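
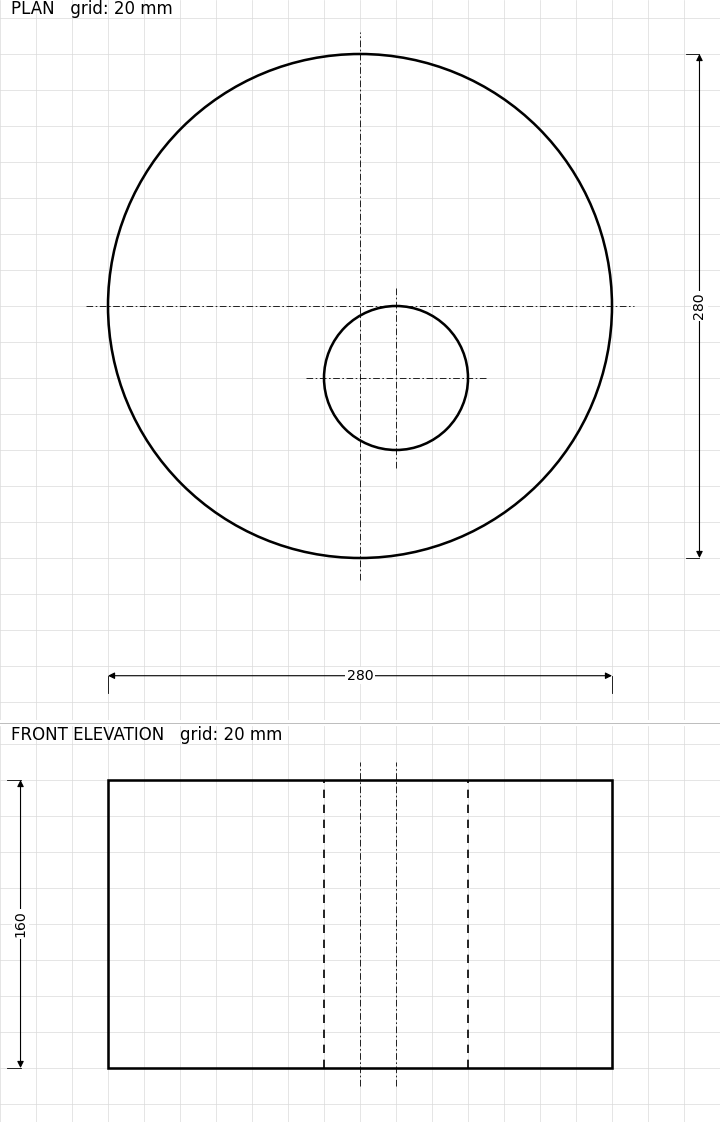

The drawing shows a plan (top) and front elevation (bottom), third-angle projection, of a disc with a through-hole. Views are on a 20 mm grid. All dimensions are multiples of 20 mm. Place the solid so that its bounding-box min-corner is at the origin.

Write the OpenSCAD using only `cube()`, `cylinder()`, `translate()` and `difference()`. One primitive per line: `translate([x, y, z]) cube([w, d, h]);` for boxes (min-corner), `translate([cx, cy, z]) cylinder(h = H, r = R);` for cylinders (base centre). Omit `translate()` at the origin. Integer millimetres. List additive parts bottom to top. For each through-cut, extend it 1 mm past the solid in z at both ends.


difference() {
  translate([140, 140, 0]) cylinder(h = 160, r = 140);
  translate([160, 100, -1]) cylinder(h = 162, r = 40);
}


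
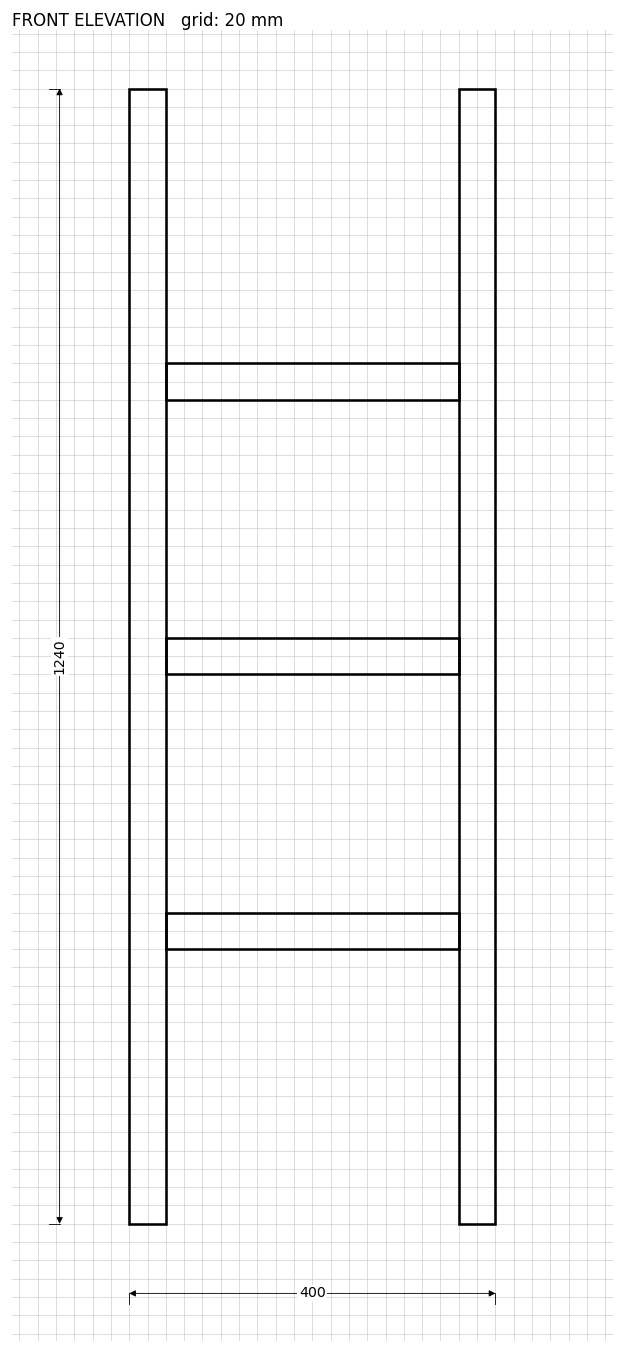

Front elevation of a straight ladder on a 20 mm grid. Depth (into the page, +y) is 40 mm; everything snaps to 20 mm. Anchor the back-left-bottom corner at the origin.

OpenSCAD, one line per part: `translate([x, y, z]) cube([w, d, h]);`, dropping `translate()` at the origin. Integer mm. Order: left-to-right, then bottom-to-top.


cube([40, 40, 1240]);
translate([40, 0, 300]) cube([320, 40, 40]);
translate([40, 0, 600]) cube([320, 40, 40]);
translate([40, 0, 900]) cube([320, 40, 40]);
translate([360, 0, 0]) cube([40, 40, 1240]);


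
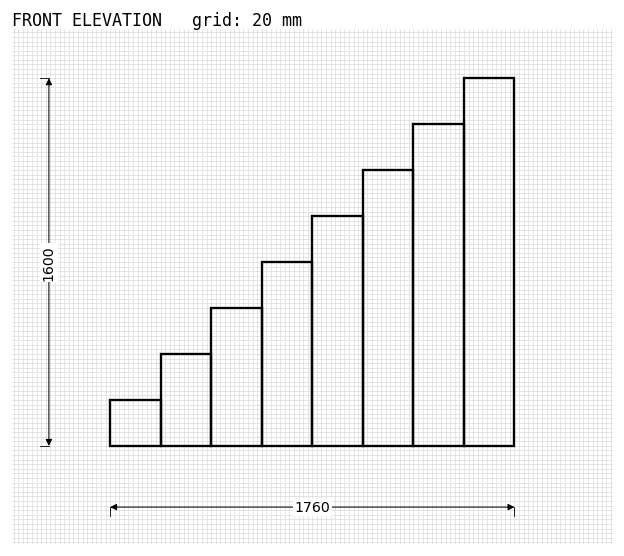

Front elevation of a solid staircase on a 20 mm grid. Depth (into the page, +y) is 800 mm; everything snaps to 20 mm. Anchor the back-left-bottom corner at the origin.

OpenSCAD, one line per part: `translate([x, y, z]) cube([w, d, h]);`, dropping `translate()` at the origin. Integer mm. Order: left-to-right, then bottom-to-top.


cube([220, 800, 200]);
translate([220, 0, 0]) cube([220, 800, 400]);
translate([440, 0, 0]) cube([220, 800, 600]);
translate([660, 0, 0]) cube([220, 800, 800]);
translate([880, 0, 0]) cube([220, 800, 1000]);
translate([1100, 0, 0]) cube([220, 800, 1200]);
translate([1320, 0, 0]) cube([220, 800, 1400]);
translate([1540, 0, 0]) cube([220, 800, 1600]);


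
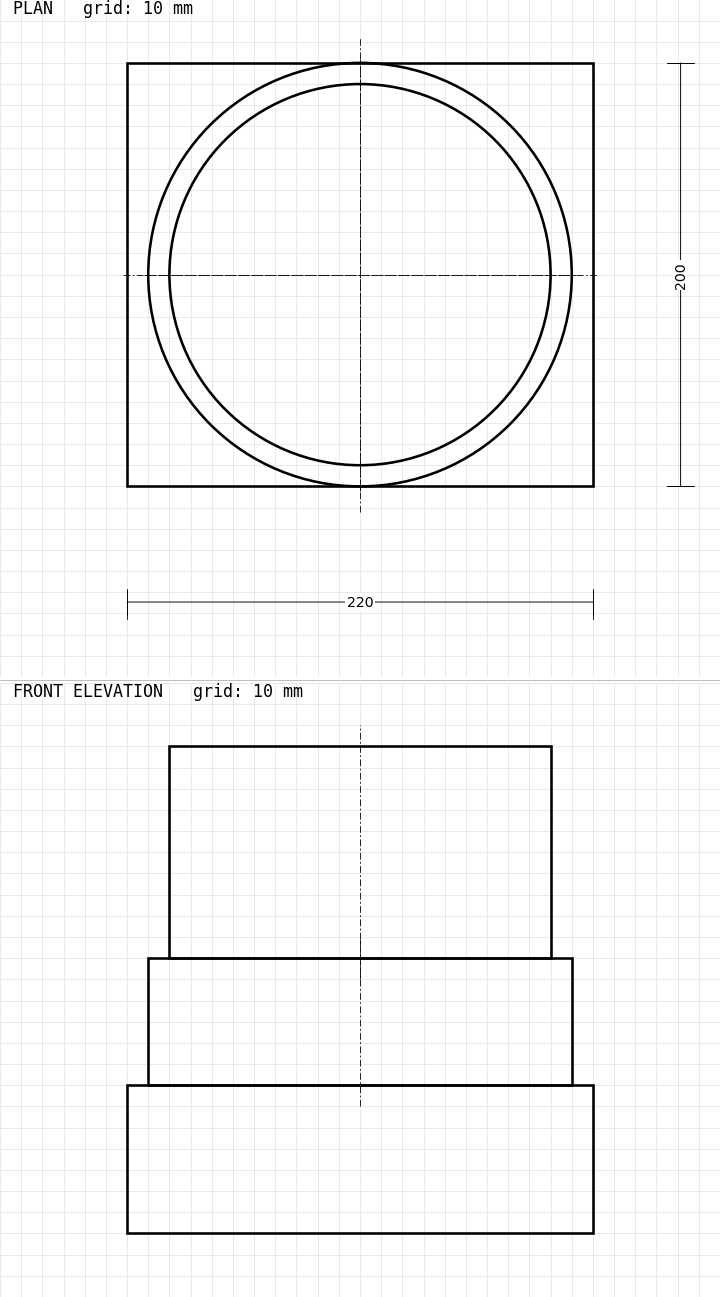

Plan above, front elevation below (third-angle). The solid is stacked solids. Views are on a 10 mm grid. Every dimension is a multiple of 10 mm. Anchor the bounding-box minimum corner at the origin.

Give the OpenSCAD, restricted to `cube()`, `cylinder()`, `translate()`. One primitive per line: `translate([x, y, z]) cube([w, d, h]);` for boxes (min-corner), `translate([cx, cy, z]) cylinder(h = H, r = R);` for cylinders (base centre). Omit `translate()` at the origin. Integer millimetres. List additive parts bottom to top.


cube([220, 200, 70]);
translate([110, 100, 70]) cylinder(h = 60, r = 100);
translate([110, 100, 130]) cylinder(h = 100, r = 90);


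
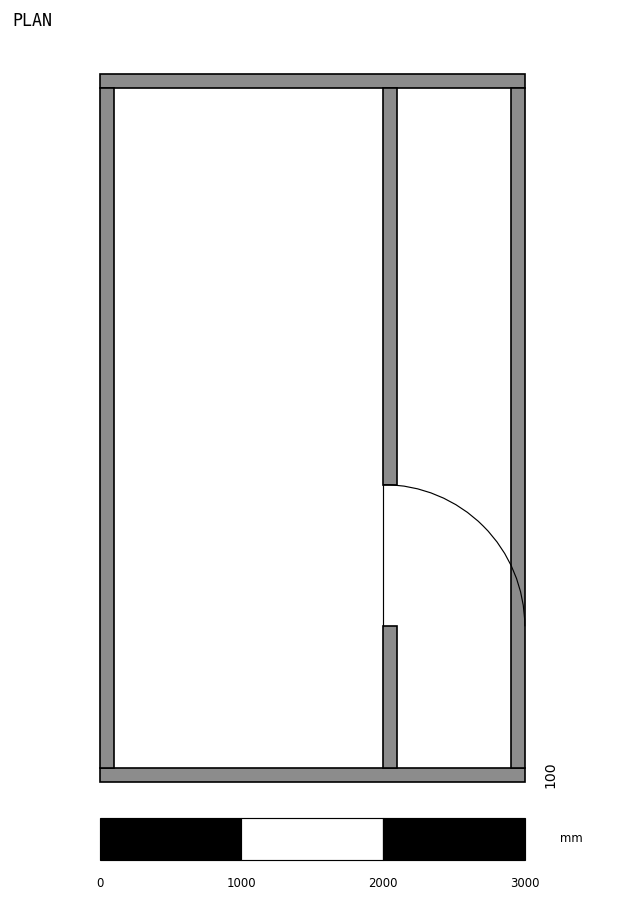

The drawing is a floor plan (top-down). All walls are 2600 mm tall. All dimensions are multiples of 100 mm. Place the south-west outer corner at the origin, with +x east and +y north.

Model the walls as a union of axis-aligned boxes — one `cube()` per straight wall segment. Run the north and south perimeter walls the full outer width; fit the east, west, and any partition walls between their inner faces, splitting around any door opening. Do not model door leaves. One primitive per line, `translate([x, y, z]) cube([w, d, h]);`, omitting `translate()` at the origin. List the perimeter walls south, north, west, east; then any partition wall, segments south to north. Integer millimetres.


cube([3000, 100, 2600]);
translate([0, 4900, 0]) cube([3000, 100, 2600]);
translate([0, 100, 0]) cube([100, 4800, 2600]);
translate([2900, 100, 0]) cube([100, 4800, 2600]);
translate([2000, 100, 0]) cube([100, 1000, 2600]);
translate([2000, 2100, 0]) cube([100, 2800, 2600]);


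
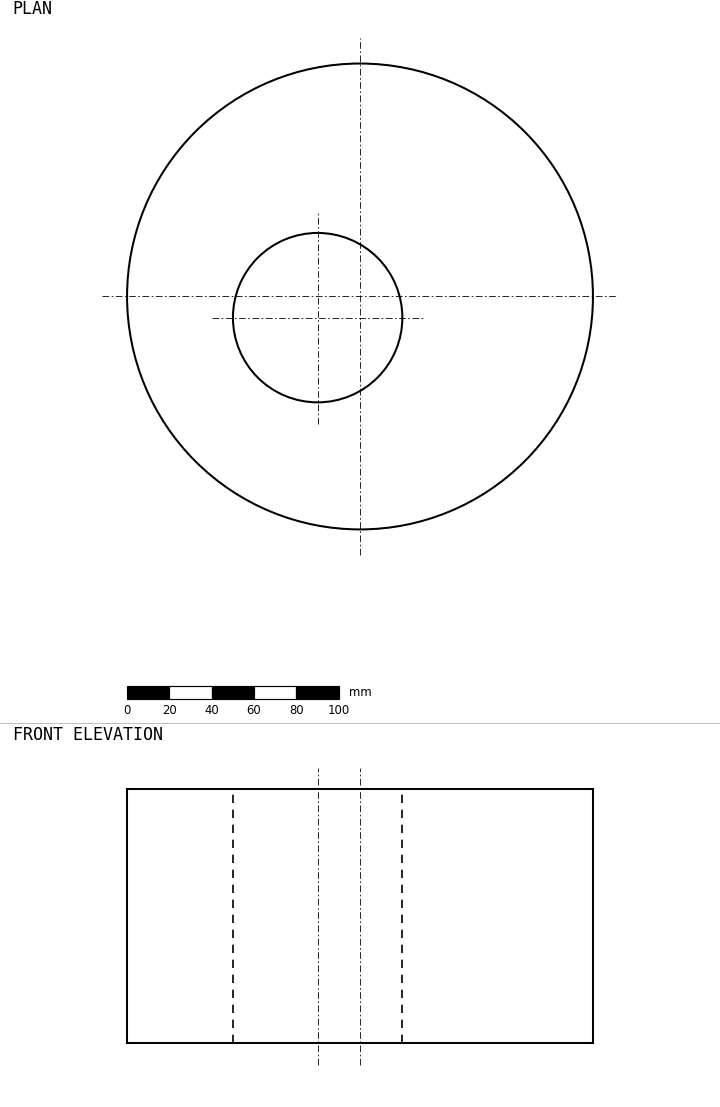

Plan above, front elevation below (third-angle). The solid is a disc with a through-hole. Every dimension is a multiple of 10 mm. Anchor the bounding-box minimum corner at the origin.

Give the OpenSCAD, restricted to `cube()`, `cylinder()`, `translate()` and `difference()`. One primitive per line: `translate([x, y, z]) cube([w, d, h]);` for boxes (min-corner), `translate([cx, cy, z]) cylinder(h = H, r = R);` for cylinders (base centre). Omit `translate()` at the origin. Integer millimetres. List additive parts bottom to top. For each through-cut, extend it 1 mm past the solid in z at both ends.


difference() {
  translate([110, 110, 0]) cylinder(h = 120, r = 110);
  translate([90, 100, -1]) cylinder(h = 122, r = 40);
}


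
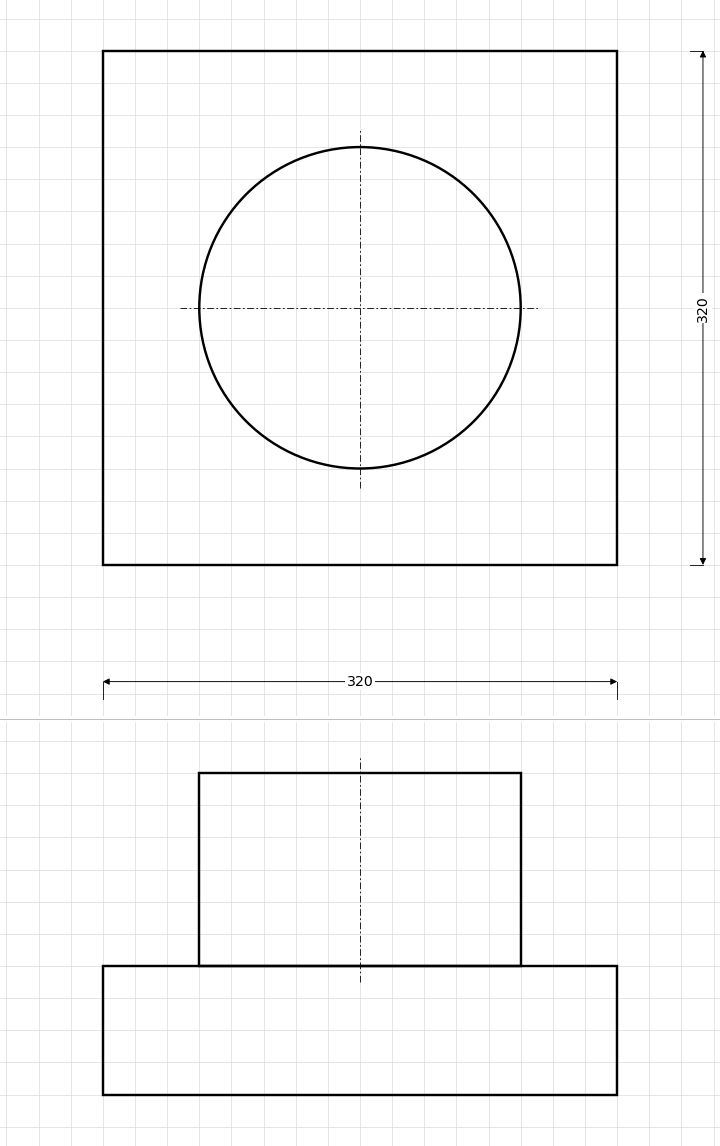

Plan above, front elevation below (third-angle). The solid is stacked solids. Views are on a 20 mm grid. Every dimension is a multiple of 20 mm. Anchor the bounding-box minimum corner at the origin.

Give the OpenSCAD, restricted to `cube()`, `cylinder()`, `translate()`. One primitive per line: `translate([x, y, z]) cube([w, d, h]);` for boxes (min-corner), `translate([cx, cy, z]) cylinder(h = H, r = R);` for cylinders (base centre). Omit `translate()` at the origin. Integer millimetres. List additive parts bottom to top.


cube([320, 320, 80]);
translate([160, 160, 80]) cylinder(h = 120, r = 100);


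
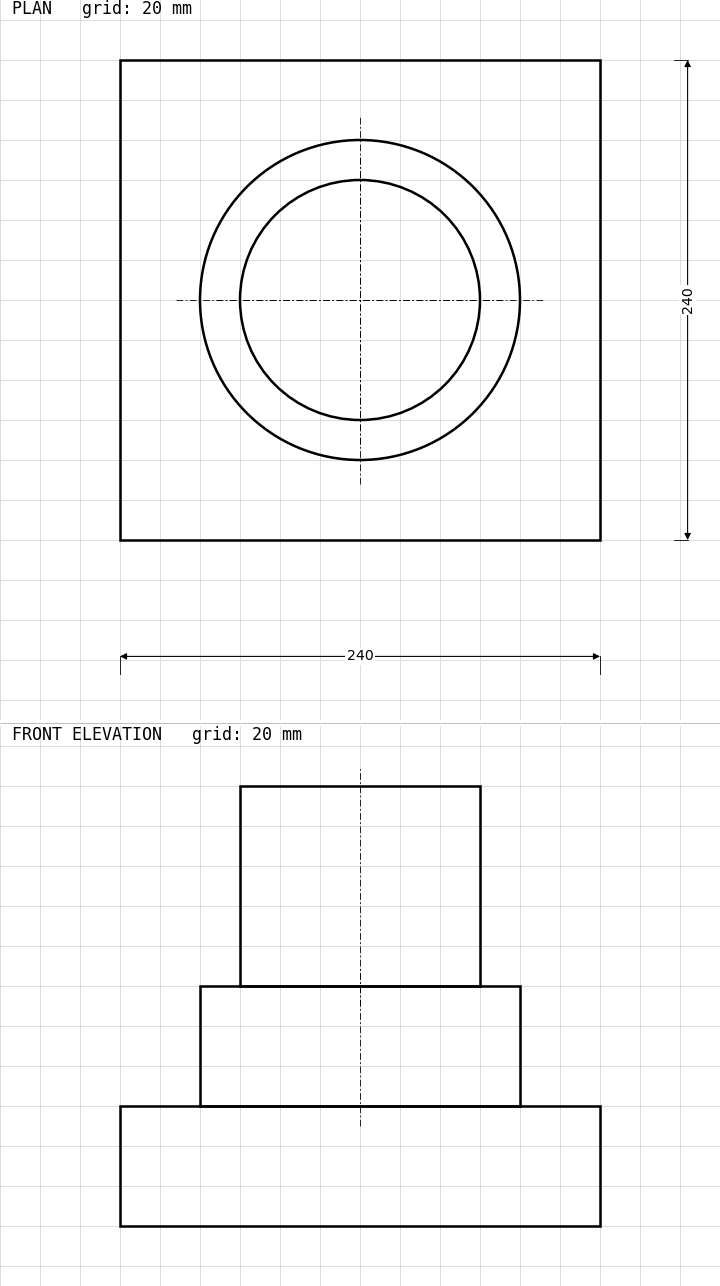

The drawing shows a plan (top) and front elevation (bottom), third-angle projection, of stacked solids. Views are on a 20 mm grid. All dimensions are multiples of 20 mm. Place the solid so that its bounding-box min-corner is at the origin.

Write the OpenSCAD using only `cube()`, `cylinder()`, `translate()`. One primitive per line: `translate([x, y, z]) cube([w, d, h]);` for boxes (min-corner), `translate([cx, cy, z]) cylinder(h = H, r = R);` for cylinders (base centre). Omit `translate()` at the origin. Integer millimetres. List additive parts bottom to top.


cube([240, 240, 60]);
translate([120, 120, 60]) cylinder(h = 60, r = 80);
translate([120, 120, 120]) cylinder(h = 100, r = 60);


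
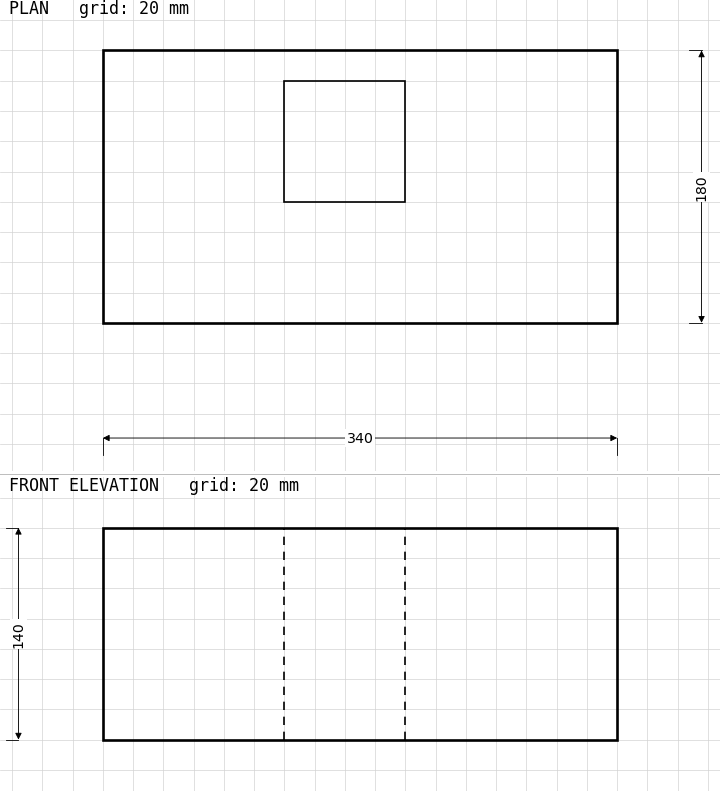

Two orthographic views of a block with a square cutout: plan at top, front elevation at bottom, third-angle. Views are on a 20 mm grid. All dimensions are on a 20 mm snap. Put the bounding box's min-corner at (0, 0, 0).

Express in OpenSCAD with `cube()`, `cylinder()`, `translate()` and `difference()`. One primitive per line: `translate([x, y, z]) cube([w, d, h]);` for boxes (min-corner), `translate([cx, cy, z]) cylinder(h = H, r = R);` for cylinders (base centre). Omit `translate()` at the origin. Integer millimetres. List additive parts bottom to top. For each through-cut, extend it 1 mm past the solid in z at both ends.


difference() {
  cube([340, 180, 140]);
  translate([120, 80, -1]) cube([80, 80, 142]);
}


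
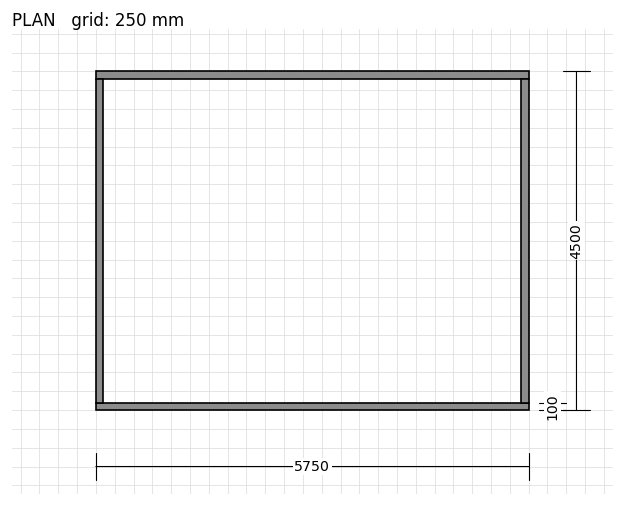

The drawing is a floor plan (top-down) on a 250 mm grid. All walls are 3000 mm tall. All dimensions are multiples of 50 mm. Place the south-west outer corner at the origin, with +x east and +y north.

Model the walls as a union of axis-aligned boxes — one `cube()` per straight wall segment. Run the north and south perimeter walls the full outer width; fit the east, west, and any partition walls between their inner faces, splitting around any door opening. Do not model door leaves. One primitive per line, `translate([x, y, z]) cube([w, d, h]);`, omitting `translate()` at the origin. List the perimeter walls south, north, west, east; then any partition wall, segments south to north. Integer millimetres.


cube([5750, 100, 3000]);
translate([0, 4400, 0]) cube([5750, 100, 3000]);
translate([0, 100, 0]) cube([100, 4300, 3000]);
translate([5650, 100, 0]) cube([100, 4300, 3000]);


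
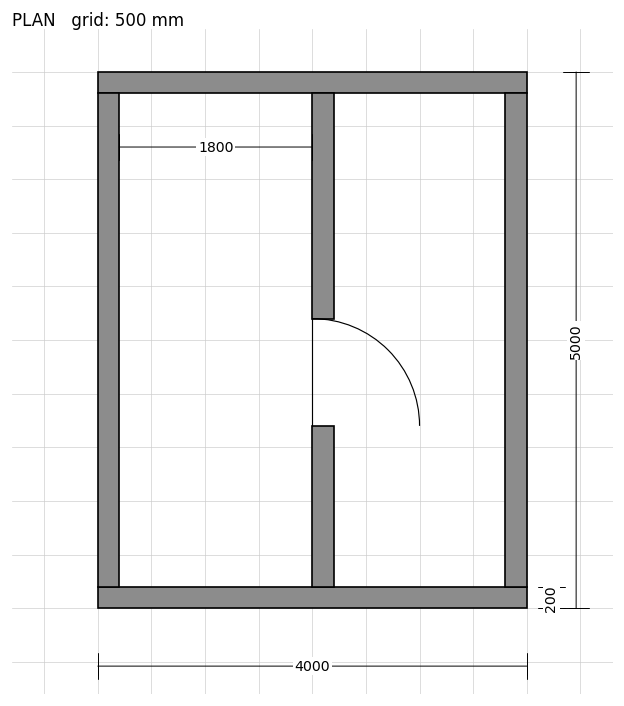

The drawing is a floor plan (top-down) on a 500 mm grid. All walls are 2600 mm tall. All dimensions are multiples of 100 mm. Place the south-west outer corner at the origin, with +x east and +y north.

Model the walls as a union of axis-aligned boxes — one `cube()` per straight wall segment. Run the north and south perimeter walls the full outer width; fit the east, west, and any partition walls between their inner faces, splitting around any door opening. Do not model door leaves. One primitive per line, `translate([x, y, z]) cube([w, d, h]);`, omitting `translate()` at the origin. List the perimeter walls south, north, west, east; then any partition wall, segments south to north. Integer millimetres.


cube([4000, 200, 2600]);
translate([0, 4800, 0]) cube([4000, 200, 2600]);
translate([0, 200, 0]) cube([200, 4600, 2600]);
translate([3800, 200, 0]) cube([200, 4600, 2600]);
translate([2000, 200, 0]) cube([200, 1500, 2600]);
translate([2000, 2700, 0]) cube([200, 2100, 2600]);


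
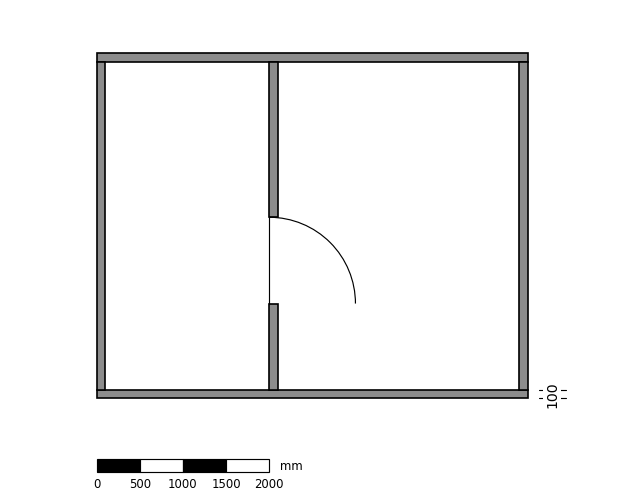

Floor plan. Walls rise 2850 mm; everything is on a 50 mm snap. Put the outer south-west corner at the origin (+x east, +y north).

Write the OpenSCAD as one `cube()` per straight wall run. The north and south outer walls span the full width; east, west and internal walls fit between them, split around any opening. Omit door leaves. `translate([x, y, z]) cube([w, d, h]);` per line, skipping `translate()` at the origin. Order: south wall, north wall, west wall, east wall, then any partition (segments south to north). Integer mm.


cube([5000, 100, 2850]);
translate([0, 3900, 0]) cube([5000, 100, 2850]);
translate([0, 100, 0]) cube([100, 3800, 2850]);
translate([4900, 100, 0]) cube([100, 3800, 2850]);
translate([2000, 100, 0]) cube([100, 1000, 2850]);
translate([2000, 2100, 0]) cube([100, 1800, 2850]);


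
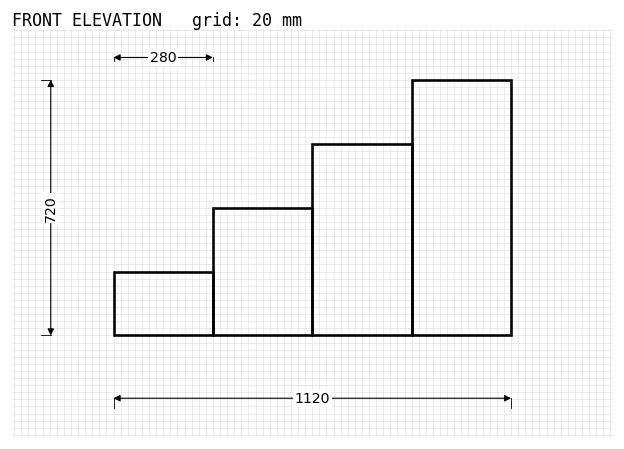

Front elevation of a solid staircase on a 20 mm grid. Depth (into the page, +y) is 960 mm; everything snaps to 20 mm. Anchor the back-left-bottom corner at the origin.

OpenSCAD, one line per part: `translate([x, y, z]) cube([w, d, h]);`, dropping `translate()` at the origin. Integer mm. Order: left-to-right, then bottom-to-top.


cube([280, 960, 180]);
translate([280, 0, 0]) cube([280, 960, 360]);
translate([560, 0, 0]) cube([280, 960, 540]);
translate([840, 0, 0]) cube([280, 960, 720]);


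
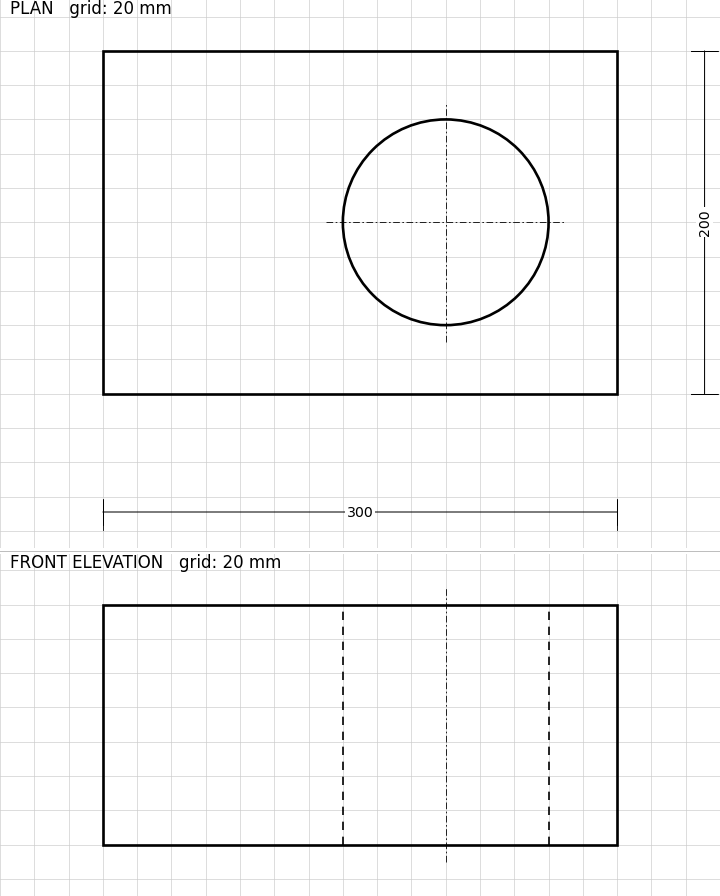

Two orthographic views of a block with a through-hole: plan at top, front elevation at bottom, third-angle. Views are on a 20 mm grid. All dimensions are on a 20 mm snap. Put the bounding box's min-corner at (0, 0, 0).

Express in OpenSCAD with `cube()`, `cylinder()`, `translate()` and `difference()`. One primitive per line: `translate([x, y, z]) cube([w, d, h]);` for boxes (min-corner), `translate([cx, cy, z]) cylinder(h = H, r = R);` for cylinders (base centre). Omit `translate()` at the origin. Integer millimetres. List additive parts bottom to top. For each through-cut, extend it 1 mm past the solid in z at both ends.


difference() {
  cube([300, 200, 140]);
  translate([200, 100, -1]) cylinder(h = 142, r = 60);
}


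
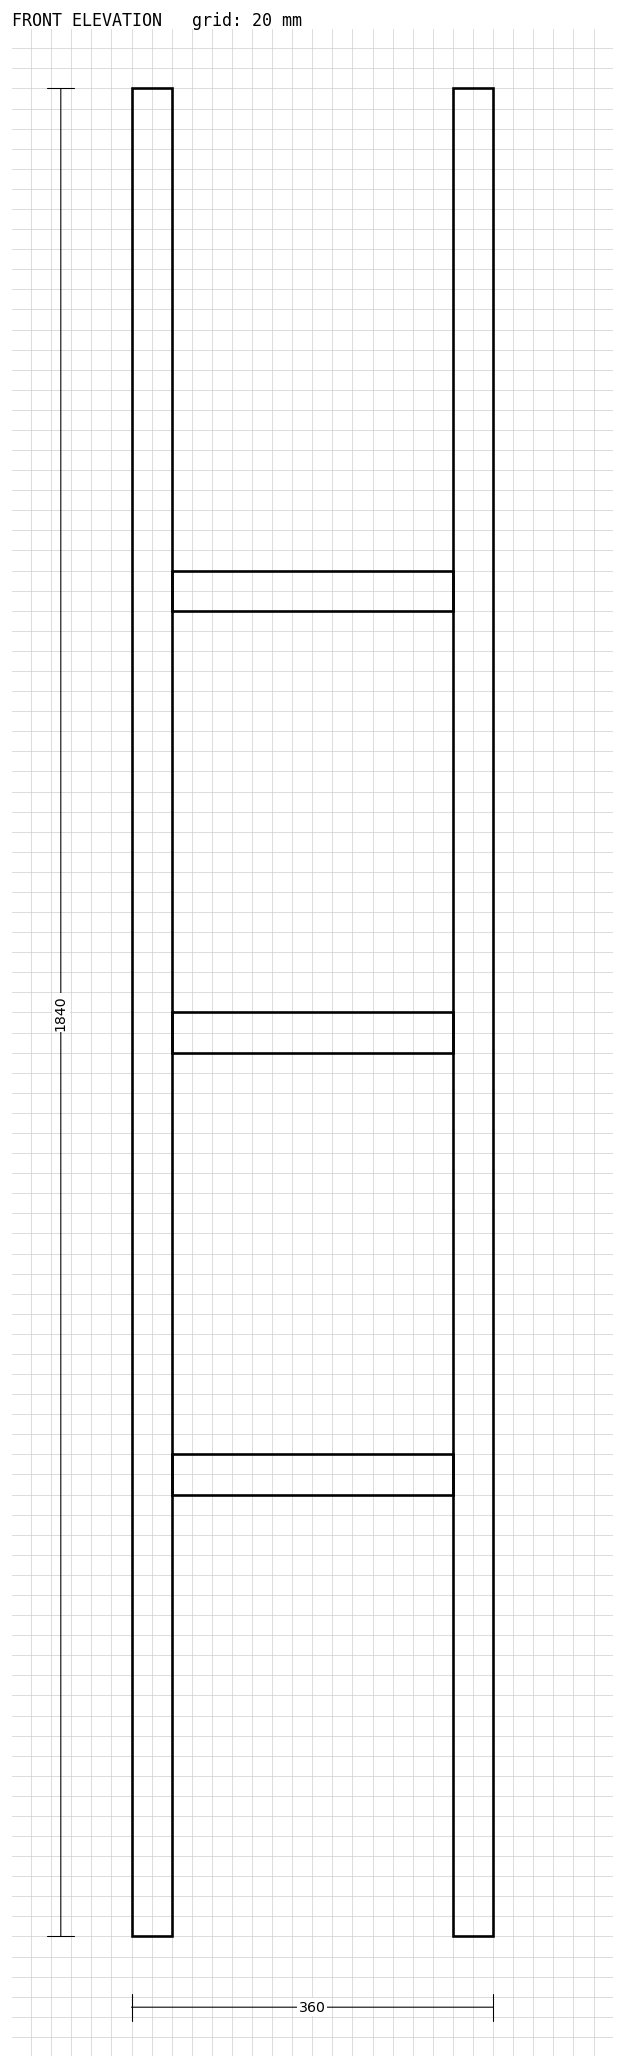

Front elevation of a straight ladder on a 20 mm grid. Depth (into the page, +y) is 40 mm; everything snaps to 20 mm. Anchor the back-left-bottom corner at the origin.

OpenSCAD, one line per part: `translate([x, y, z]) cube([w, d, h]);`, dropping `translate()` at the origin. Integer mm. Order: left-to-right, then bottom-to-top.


cube([40, 40, 1840]);
translate([40, 0, 440]) cube([280, 40, 40]);
translate([40, 0, 880]) cube([280, 40, 40]);
translate([40, 0, 1320]) cube([280, 40, 40]);
translate([320, 0, 0]) cube([40, 40, 1840]);


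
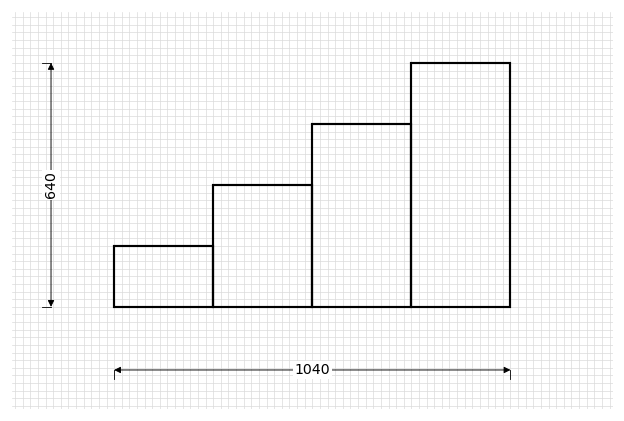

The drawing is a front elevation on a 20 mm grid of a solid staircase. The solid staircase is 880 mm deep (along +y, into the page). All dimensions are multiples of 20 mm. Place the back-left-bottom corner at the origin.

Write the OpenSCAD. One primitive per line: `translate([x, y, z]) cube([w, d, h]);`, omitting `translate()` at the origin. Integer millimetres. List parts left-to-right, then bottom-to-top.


cube([260, 880, 160]);
translate([260, 0, 0]) cube([260, 880, 320]);
translate([520, 0, 0]) cube([260, 880, 480]);
translate([780, 0, 0]) cube([260, 880, 640]);


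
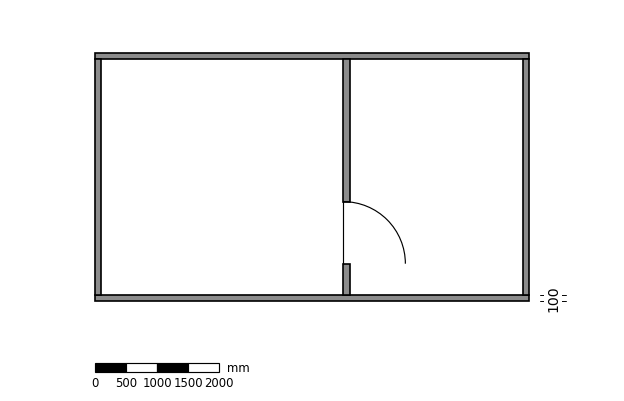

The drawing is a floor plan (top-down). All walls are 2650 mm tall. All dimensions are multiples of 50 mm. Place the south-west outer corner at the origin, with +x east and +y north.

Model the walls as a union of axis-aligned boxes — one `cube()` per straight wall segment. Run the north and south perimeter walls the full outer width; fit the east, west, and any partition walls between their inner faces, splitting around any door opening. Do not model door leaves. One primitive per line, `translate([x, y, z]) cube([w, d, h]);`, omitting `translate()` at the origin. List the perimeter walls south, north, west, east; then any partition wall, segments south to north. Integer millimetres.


cube([7000, 100, 2650]);
translate([0, 3900, 0]) cube([7000, 100, 2650]);
translate([0, 100, 0]) cube([100, 3800, 2650]);
translate([6900, 100, 0]) cube([100, 3800, 2650]);
translate([4000, 100, 0]) cube([100, 500, 2650]);
translate([4000, 1600, 0]) cube([100, 2300, 2650]);


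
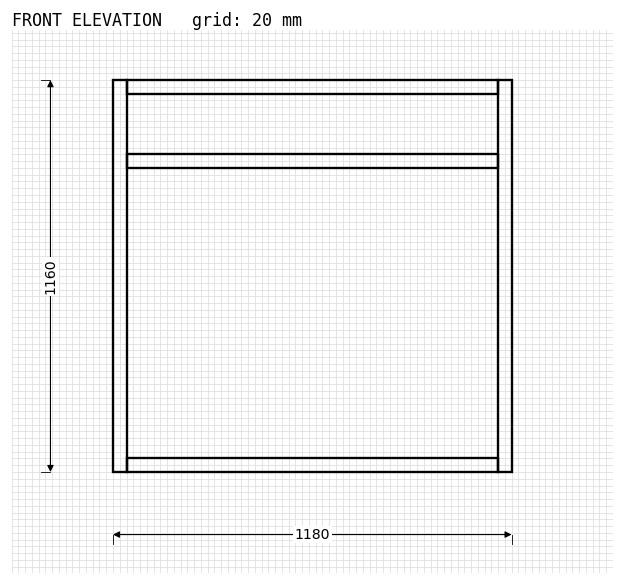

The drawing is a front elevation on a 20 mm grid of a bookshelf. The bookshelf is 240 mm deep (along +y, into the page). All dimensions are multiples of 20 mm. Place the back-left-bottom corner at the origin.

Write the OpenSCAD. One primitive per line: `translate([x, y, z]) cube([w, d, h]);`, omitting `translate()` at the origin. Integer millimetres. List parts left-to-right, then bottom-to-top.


cube([40, 240, 1160]);
translate([40, 0, 0]) cube([1100, 240, 40]);
translate([40, 0, 900]) cube([1100, 240, 40]);
translate([40, 0, 1120]) cube([1100, 240, 40]);
translate([1140, 0, 0]) cube([40, 240, 1160]);


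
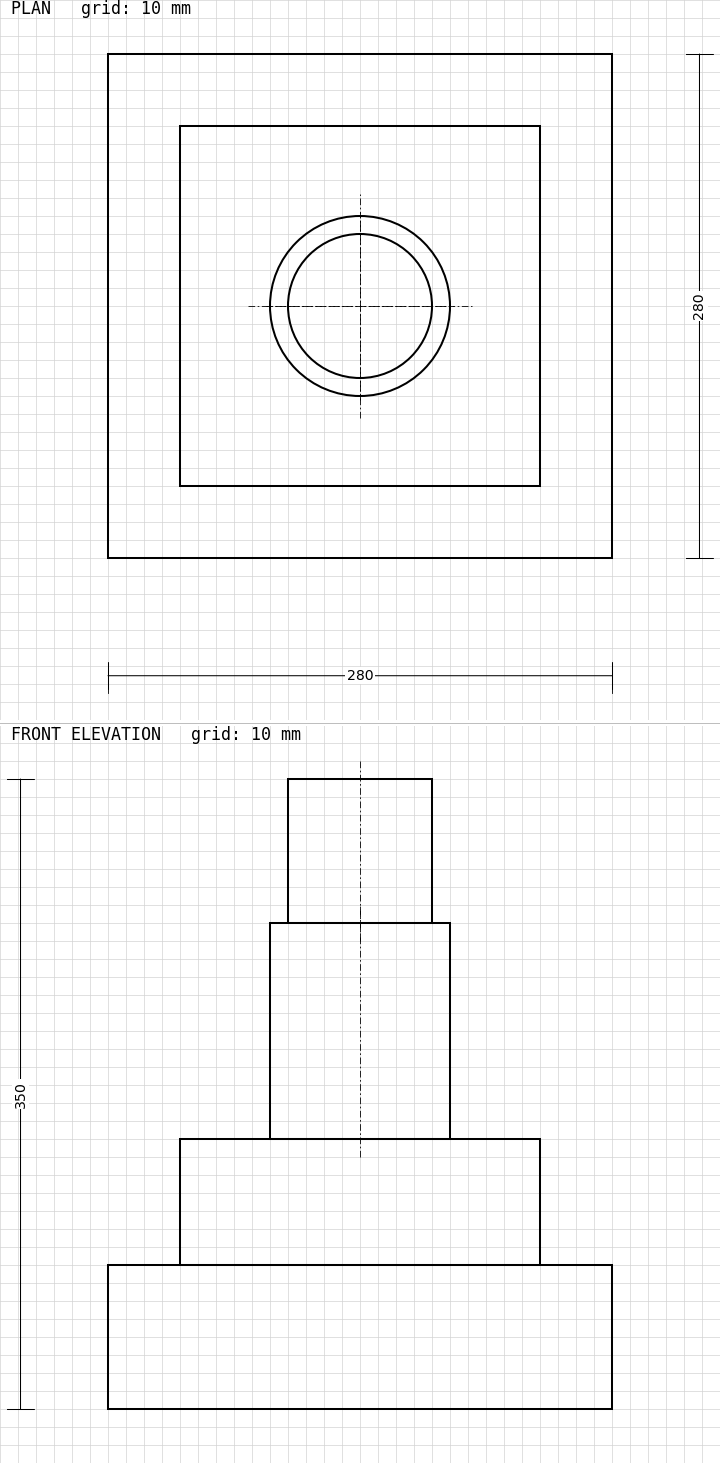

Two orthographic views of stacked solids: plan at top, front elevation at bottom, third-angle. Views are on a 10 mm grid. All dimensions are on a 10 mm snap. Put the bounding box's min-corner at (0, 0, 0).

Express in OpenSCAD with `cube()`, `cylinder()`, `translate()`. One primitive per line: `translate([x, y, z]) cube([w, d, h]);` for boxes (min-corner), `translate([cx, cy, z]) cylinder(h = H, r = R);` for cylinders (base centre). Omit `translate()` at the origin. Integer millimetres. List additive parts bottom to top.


cube([280, 280, 80]);
translate([40, 40, 80]) cube([200, 200, 70]);
translate([140, 140, 150]) cylinder(h = 120, r = 50);
translate([140, 140, 270]) cylinder(h = 80, r = 40);


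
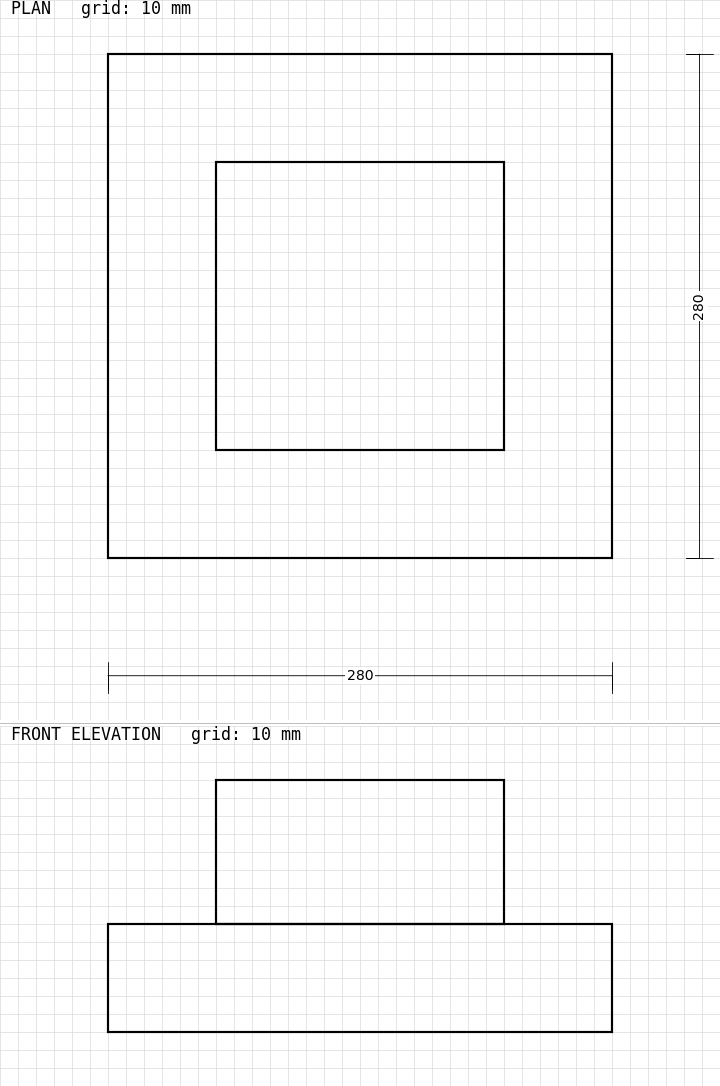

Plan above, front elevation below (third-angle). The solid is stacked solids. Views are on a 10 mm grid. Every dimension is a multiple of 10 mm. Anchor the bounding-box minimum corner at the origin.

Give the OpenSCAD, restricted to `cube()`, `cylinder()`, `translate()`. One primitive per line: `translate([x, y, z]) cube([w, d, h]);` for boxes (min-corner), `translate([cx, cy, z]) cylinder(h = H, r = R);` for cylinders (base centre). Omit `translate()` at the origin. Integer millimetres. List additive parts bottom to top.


cube([280, 280, 60]);
translate([60, 60, 60]) cube([160, 160, 80]);


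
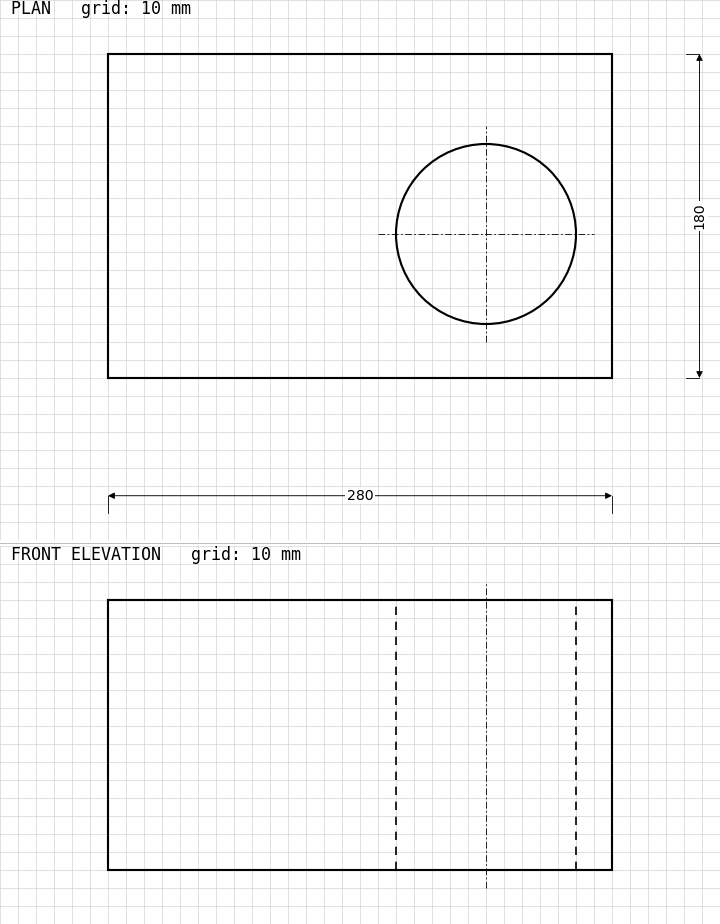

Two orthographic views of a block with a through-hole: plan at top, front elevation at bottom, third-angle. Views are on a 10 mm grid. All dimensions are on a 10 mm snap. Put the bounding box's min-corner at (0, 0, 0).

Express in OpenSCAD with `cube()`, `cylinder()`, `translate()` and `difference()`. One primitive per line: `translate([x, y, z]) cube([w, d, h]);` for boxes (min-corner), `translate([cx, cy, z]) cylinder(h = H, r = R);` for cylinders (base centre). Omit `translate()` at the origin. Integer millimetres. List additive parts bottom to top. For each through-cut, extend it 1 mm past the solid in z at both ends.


difference() {
  cube([280, 180, 150]);
  translate([210, 80, -1]) cylinder(h = 152, r = 50);
}


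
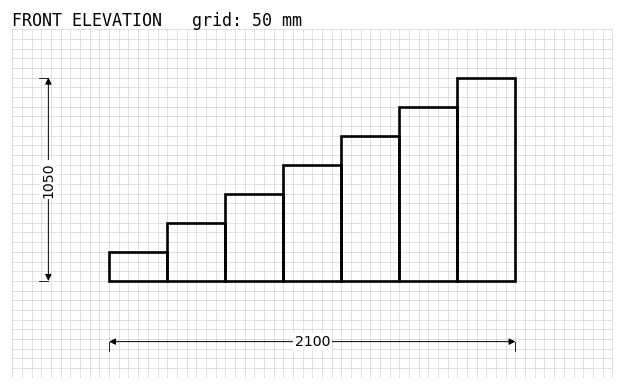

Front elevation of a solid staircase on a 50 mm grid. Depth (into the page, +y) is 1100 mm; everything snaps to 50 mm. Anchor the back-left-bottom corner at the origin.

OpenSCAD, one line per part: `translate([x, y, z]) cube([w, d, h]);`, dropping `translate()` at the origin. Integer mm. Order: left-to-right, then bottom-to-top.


cube([300, 1100, 150]);
translate([300, 0, 0]) cube([300, 1100, 300]);
translate([600, 0, 0]) cube([300, 1100, 450]);
translate([900, 0, 0]) cube([300, 1100, 600]);
translate([1200, 0, 0]) cube([300, 1100, 750]);
translate([1500, 0, 0]) cube([300, 1100, 900]);
translate([1800, 0, 0]) cube([300, 1100, 1050]);


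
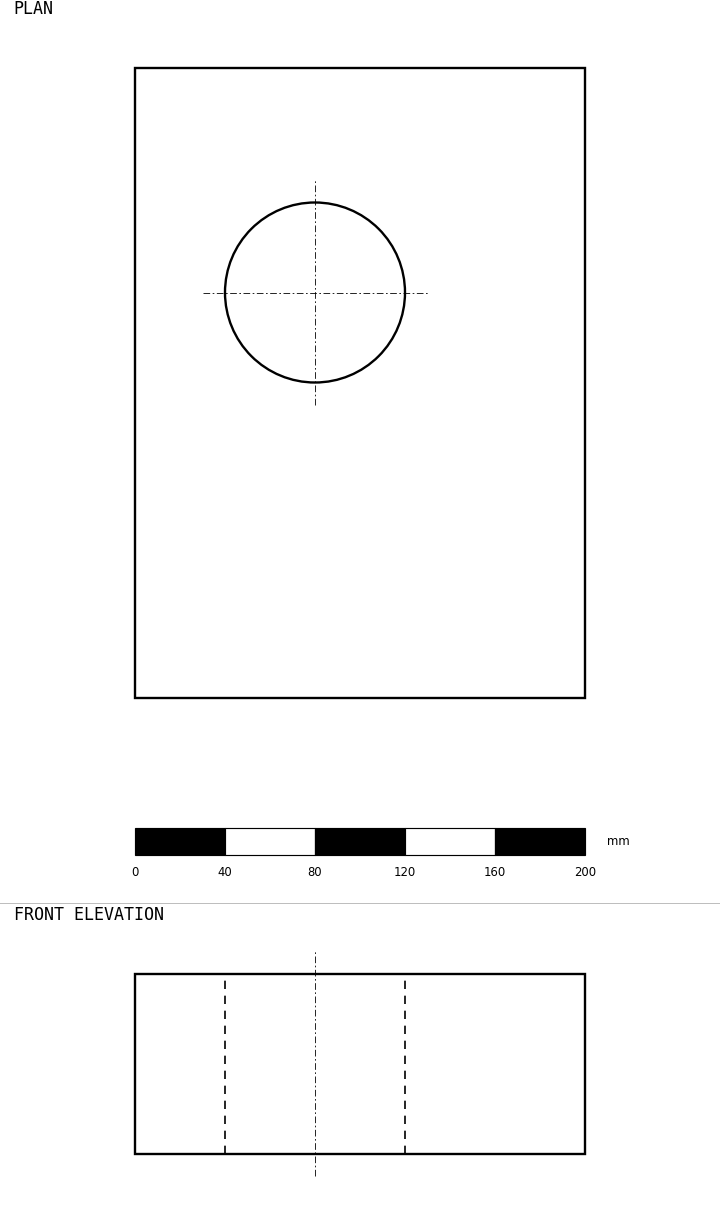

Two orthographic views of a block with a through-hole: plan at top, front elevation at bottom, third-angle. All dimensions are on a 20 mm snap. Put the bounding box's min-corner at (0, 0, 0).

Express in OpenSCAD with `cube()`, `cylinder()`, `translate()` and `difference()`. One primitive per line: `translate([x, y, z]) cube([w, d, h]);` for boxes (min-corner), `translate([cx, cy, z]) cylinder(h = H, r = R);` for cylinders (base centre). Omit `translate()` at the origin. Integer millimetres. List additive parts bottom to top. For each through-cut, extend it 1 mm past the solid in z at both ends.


difference() {
  cube([200, 280, 80]);
  translate([80, 180, -1]) cylinder(h = 82, r = 40);
}


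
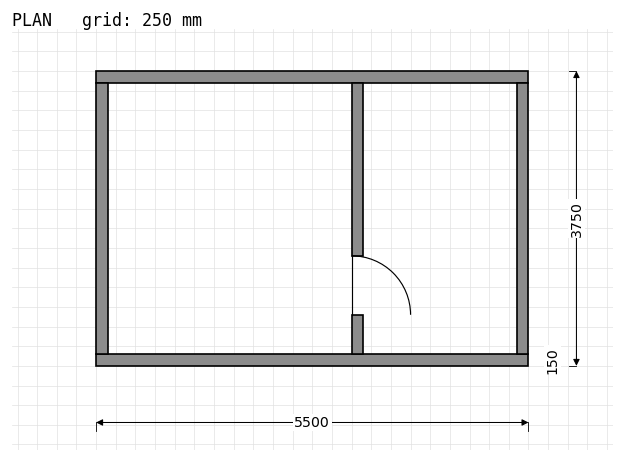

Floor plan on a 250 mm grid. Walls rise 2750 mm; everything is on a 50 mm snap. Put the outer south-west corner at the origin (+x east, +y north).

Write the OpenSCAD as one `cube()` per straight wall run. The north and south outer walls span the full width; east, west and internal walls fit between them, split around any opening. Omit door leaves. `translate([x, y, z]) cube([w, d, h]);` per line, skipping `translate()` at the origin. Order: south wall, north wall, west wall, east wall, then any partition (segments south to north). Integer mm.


cube([5500, 150, 2750]);
translate([0, 3600, 0]) cube([5500, 150, 2750]);
translate([0, 150, 0]) cube([150, 3450, 2750]);
translate([5350, 150, 0]) cube([150, 3450, 2750]);
translate([3250, 150, 0]) cube([150, 500, 2750]);
translate([3250, 1400, 0]) cube([150, 2200, 2750]);


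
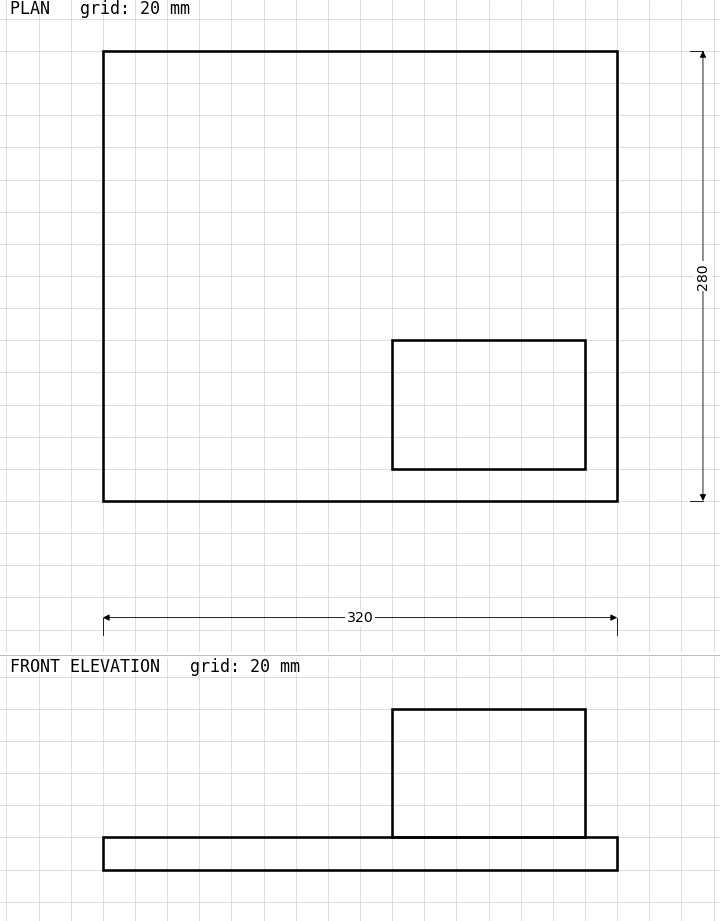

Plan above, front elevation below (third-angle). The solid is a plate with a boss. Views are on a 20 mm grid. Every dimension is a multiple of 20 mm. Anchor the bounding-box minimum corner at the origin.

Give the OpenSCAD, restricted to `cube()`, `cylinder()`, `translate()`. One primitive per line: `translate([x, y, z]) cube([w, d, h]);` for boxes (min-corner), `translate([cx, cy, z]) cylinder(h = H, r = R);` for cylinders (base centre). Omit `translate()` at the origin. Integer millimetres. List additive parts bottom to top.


cube([320, 280, 20]);
translate([180, 20, 20]) cube([120, 80, 80]);


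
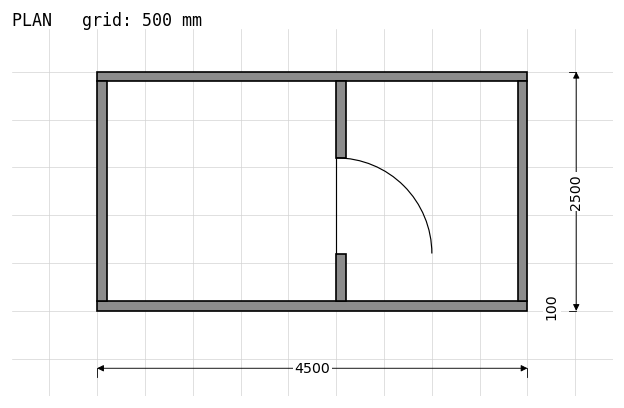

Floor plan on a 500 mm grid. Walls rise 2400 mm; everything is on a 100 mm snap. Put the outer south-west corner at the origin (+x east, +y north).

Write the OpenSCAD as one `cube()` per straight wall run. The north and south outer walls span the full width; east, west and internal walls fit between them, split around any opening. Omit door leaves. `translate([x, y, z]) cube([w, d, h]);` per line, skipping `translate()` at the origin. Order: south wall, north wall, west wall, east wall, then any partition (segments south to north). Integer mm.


cube([4500, 100, 2400]);
translate([0, 2400, 0]) cube([4500, 100, 2400]);
translate([0, 100, 0]) cube([100, 2300, 2400]);
translate([4400, 100, 0]) cube([100, 2300, 2400]);
translate([2500, 100, 0]) cube([100, 500, 2400]);
translate([2500, 1600, 0]) cube([100, 800, 2400]);


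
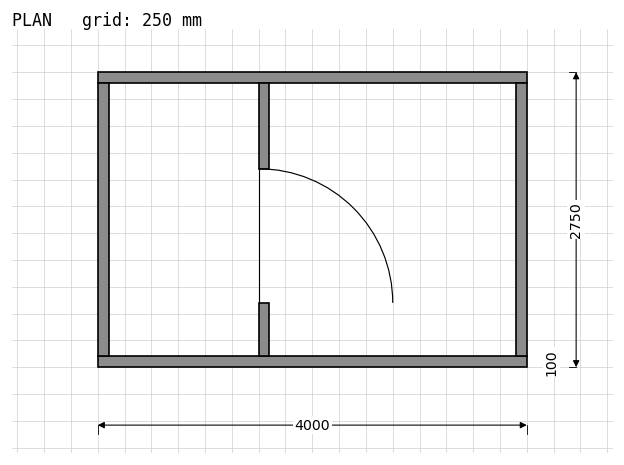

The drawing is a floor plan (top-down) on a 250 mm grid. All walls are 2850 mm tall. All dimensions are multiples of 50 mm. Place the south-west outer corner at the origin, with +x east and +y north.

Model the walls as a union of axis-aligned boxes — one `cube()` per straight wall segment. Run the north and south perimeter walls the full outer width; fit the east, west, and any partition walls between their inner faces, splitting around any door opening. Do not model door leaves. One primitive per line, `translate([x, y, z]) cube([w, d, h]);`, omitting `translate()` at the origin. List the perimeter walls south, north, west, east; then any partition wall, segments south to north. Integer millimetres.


cube([4000, 100, 2850]);
translate([0, 2650, 0]) cube([4000, 100, 2850]);
translate([0, 100, 0]) cube([100, 2550, 2850]);
translate([3900, 100, 0]) cube([100, 2550, 2850]);
translate([1500, 100, 0]) cube([100, 500, 2850]);
translate([1500, 1850, 0]) cube([100, 800, 2850]);


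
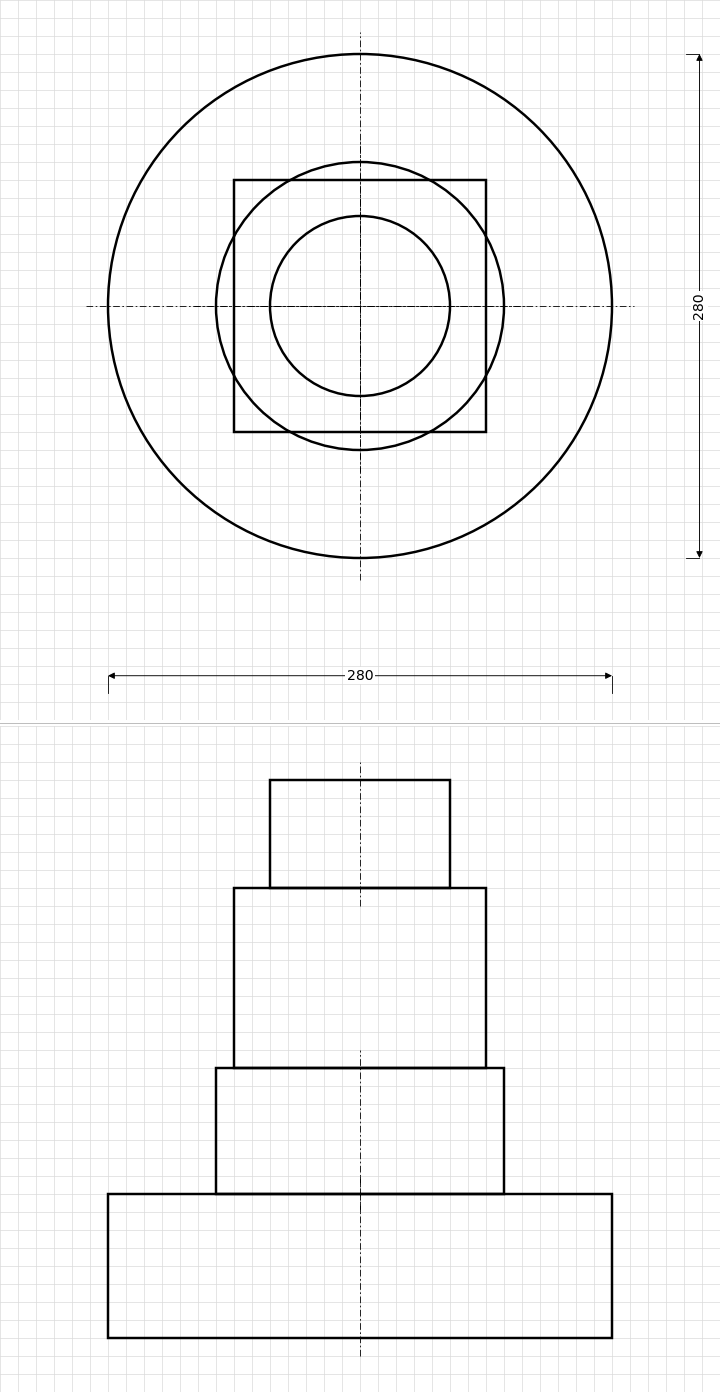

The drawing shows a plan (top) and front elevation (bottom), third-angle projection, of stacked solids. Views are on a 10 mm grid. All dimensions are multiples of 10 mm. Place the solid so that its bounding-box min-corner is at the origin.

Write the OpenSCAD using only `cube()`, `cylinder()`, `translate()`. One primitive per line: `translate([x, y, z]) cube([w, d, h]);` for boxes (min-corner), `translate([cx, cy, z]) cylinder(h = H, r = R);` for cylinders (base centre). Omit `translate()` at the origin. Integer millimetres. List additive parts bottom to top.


translate([140, 140, 0]) cylinder(h = 80, r = 140);
translate([140, 140, 80]) cylinder(h = 70, r = 80);
translate([70, 70, 150]) cube([140, 140, 100]);
translate([140, 140, 250]) cylinder(h = 60, r = 50);


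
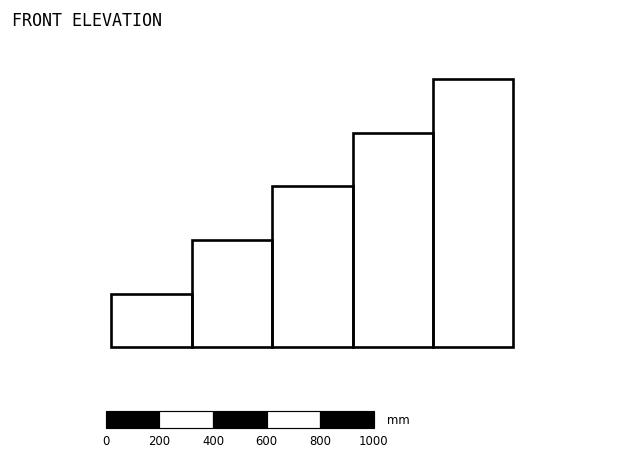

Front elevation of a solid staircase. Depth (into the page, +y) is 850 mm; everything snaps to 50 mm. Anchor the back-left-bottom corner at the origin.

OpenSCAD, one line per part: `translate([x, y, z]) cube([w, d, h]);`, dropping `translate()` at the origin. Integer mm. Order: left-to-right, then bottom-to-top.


cube([300, 850, 200]);
translate([300, 0, 0]) cube([300, 850, 400]);
translate([600, 0, 0]) cube([300, 850, 600]);
translate([900, 0, 0]) cube([300, 850, 800]);
translate([1200, 0, 0]) cube([300, 850, 1000]);


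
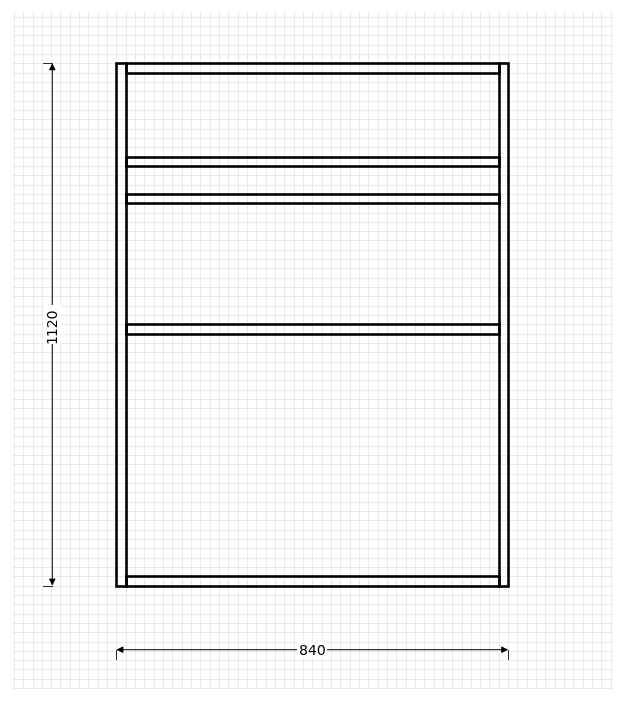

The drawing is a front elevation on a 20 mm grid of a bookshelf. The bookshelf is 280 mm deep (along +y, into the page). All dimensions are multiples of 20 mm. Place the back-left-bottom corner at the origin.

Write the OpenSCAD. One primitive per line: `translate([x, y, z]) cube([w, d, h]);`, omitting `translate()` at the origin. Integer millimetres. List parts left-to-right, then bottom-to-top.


cube([20, 280, 1120]);
translate([20, 0, 0]) cube([800, 280, 20]);
translate([20, 0, 540]) cube([800, 280, 20]);
translate([20, 0, 820]) cube([800, 280, 20]);
translate([20, 0, 900]) cube([800, 280, 20]);
translate([20, 0, 1100]) cube([800, 280, 20]);
translate([820, 0, 0]) cube([20, 280, 1120]);


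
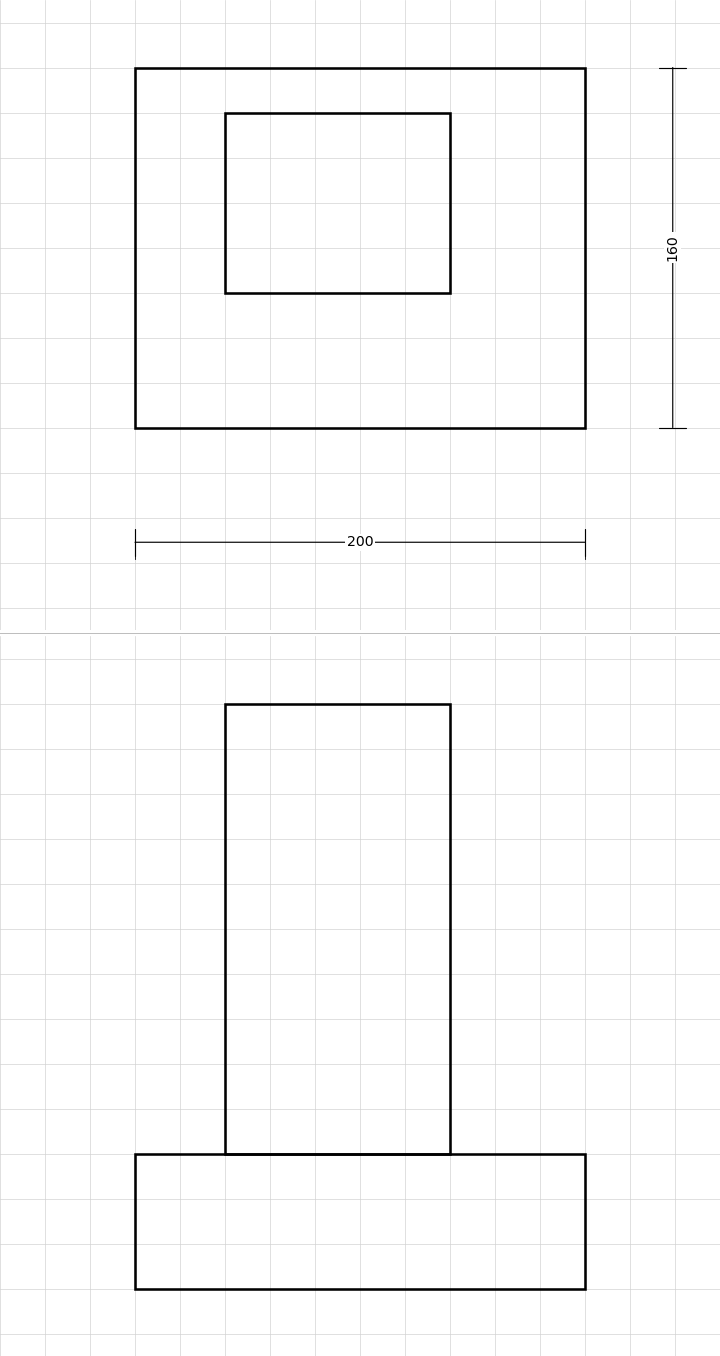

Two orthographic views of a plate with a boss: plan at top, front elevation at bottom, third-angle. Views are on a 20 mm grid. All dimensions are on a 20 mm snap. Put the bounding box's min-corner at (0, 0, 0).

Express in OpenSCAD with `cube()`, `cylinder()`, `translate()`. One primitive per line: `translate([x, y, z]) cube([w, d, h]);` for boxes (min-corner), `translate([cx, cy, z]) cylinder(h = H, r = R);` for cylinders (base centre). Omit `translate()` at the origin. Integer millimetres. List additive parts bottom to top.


cube([200, 160, 60]);
translate([40, 60, 60]) cube([100, 80, 200]);


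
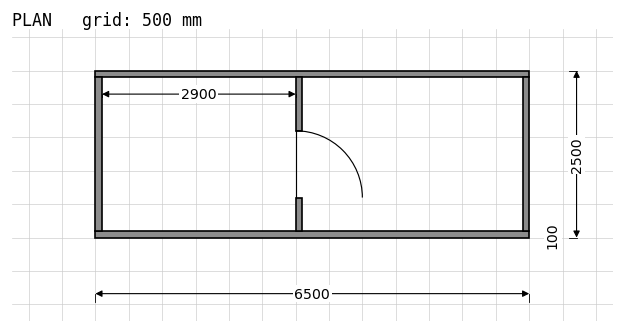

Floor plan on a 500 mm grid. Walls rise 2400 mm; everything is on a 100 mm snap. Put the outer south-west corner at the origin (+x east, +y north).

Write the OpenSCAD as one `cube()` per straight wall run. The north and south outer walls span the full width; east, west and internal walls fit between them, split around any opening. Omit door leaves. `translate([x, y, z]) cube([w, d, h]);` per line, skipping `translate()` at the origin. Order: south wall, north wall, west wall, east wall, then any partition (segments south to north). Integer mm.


cube([6500, 100, 2400]);
translate([0, 2400, 0]) cube([6500, 100, 2400]);
translate([0, 100, 0]) cube([100, 2300, 2400]);
translate([6400, 100, 0]) cube([100, 2300, 2400]);
translate([3000, 100, 0]) cube([100, 500, 2400]);
translate([3000, 1600, 0]) cube([100, 800, 2400]);


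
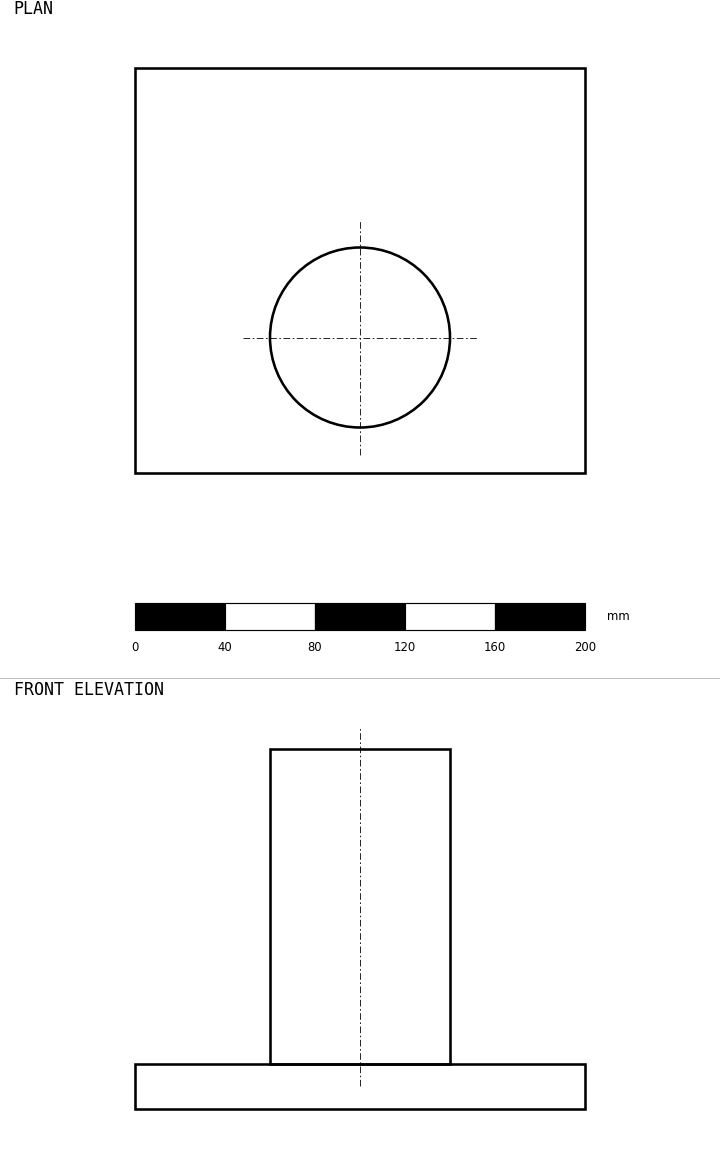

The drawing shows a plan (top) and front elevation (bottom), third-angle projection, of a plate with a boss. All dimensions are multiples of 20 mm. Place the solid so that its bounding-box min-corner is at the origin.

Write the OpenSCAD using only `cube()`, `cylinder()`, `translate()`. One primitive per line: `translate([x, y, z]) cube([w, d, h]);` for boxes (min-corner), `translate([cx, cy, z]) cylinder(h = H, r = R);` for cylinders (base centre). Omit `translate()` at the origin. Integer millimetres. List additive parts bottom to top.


cube([200, 180, 20]);
translate([100, 60, 20]) cylinder(h = 140, r = 40);


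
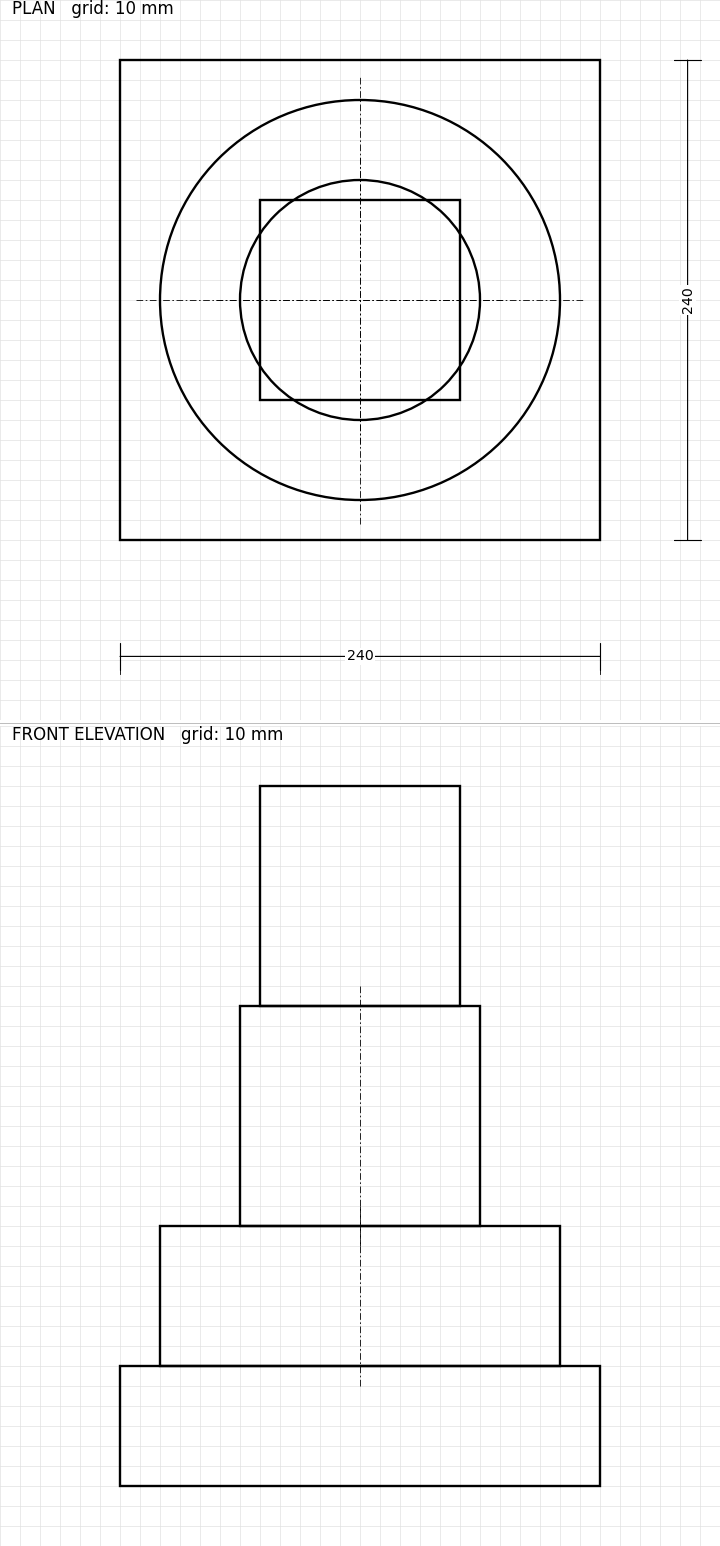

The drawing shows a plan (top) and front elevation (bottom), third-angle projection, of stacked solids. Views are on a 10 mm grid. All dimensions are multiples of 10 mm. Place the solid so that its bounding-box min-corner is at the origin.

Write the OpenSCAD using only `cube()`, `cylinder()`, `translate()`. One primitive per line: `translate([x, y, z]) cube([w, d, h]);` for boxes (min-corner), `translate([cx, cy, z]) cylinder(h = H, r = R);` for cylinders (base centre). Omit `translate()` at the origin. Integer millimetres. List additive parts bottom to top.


cube([240, 240, 60]);
translate([120, 120, 60]) cylinder(h = 70, r = 100);
translate([120, 120, 130]) cylinder(h = 110, r = 60);
translate([70, 70, 240]) cube([100, 100, 110]);


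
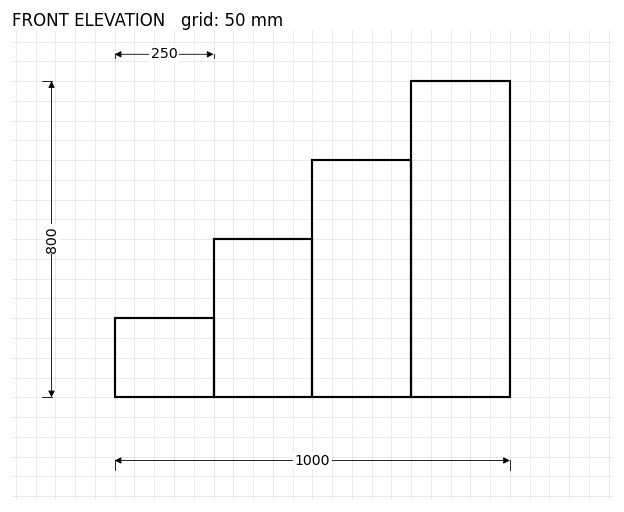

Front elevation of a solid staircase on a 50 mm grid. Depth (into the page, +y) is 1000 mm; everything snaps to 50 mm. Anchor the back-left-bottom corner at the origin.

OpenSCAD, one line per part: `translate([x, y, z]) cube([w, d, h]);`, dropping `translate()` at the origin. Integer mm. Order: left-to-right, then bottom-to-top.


cube([250, 1000, 200]);
translate([250, 0, 0]) cube([250, 1000, 400]);
translate([500, 0, 0]) cube([250, 1000, 600]);
translate([750, 0, 0]) cube([250, 1000, 800]);


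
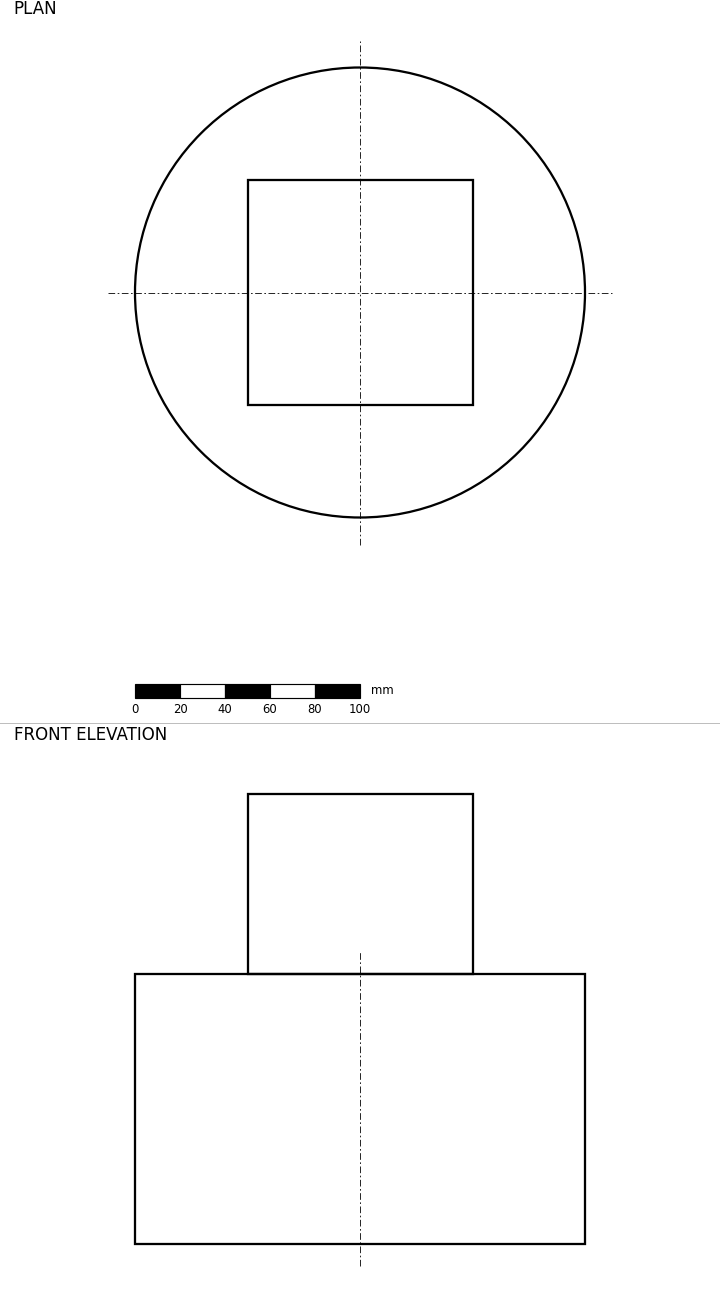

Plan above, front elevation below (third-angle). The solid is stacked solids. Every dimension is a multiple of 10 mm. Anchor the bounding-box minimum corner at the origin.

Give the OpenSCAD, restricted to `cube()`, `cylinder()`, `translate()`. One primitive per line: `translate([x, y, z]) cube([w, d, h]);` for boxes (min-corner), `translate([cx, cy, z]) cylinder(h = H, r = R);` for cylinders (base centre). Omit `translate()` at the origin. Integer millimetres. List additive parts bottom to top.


translate([100, 100, 0]) cylinder(h = 120, r = 100);
translate([50, 50, 120]) cube([100, 100, 80]);
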